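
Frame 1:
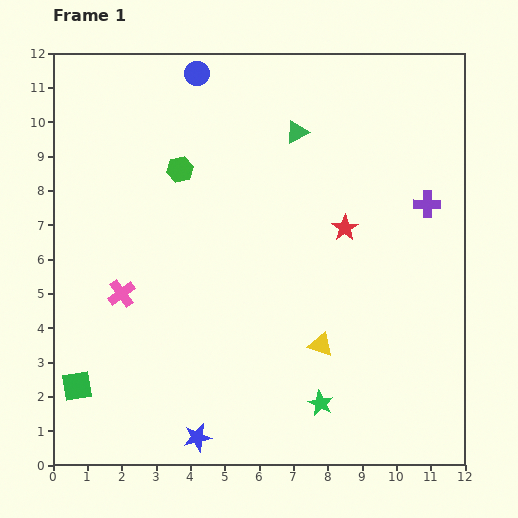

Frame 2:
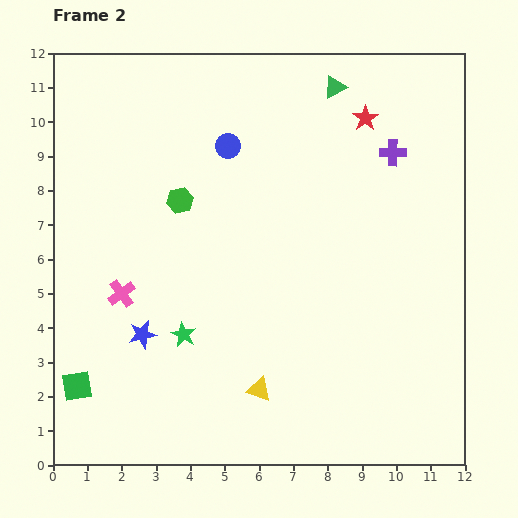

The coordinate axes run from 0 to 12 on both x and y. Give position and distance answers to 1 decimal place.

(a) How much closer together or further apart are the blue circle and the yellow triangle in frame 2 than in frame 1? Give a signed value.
-1.5

Distance in frame 1: 8.7. Distance in frame 2: 7.2.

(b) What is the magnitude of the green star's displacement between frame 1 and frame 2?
4.5

The green star moved from (7.8, 1.8) to (3.8, 3.8), a distance of √(4.0² + 2.0²) ≈ 4.5.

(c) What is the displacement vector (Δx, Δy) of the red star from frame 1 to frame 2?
(0.6, 3.2)

The red star was at (8.5, 6.9) in frame 1 and (9.1, 10.1) in frame 2.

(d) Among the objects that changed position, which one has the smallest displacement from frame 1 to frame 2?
the green hexagon

(moved 0.9)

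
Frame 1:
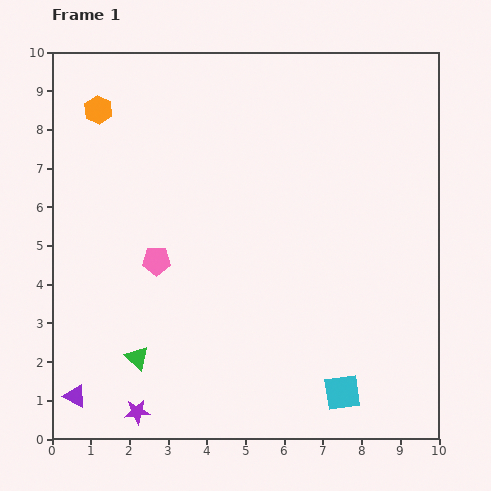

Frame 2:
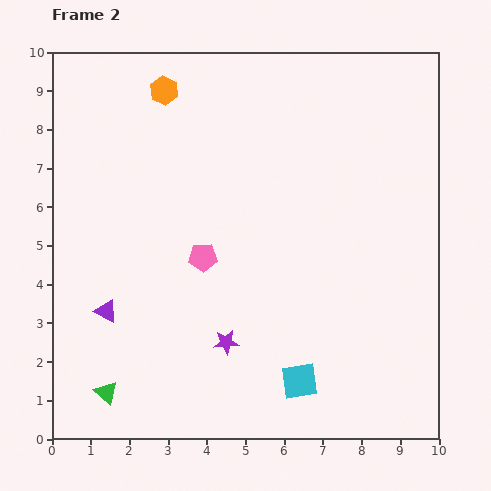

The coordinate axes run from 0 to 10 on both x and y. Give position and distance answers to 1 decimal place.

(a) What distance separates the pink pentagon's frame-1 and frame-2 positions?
1.2

The pink pentagon moved from (2.7, 4.6) to (3.9, 4.7), a distance of √(1.2² + 0.1²) ≈ 1.2.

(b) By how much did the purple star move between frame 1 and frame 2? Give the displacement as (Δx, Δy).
(2.3, 1.8)

The purple star was at (2.2, 0.7) in frame 1 and (4.5, 2.5) in frame 2.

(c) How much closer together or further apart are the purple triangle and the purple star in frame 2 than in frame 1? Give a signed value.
+1.6

Distance in frame 1: 1.6. Distance in frame 2: 3.2.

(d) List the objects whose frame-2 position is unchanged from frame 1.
none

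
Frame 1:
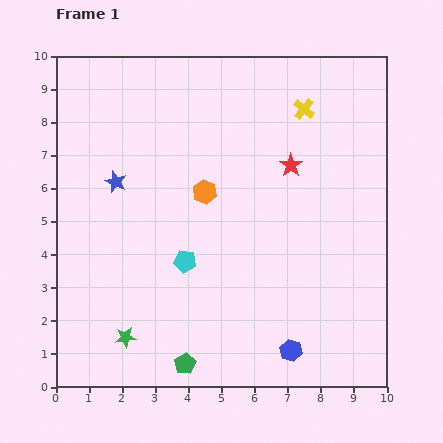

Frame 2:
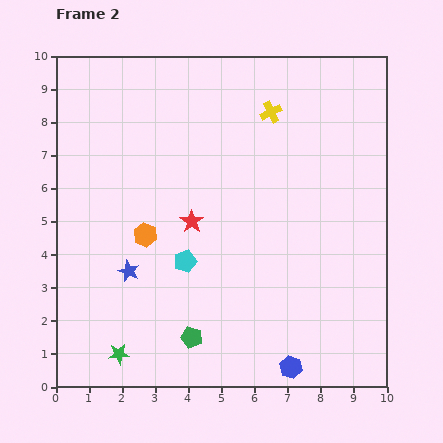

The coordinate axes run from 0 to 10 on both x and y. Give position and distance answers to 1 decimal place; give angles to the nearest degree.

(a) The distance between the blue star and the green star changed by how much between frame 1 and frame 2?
-2.2

Distance in frame 1: 4.7. Distance in frame 2: 2.5.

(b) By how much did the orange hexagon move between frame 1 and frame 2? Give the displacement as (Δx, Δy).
(-1.8, -1.3)

The orange hexagon was at (4.5, 5.9) in frame 1 and (2.7, 4.6) in frame 2.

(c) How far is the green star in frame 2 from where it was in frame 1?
0.5

The green star moved from (2.1, 1.5) to (1.9, 1.0), a distance of √(0.2² + 0.5²) ≈ 0.5.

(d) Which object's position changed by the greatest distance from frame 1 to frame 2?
the red star

(moved 3.4; next 2.7)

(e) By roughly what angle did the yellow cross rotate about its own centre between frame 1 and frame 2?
24° clockwise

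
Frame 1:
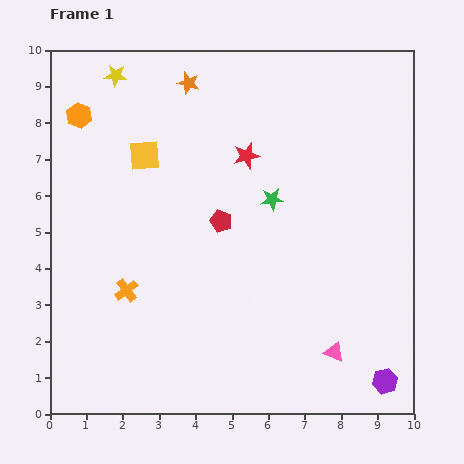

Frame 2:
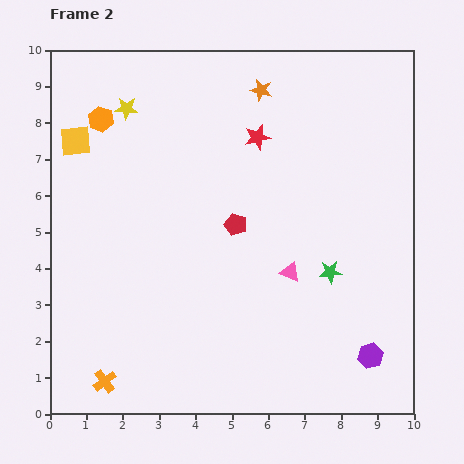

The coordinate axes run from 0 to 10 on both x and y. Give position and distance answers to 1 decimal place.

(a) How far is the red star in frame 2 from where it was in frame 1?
0.6

The red star moved from (5.4, 7.1) to (5.7, 7.6), a distance of √(0.3² + 0.5²) ≈ 0.6.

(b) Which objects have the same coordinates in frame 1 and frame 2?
none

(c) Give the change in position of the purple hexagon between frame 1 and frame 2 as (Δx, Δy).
(-0.4, 0.7)

The purple hexagon was at (9.2, 0.9) in frame 1 and (8.8, 1.6) in frame 2.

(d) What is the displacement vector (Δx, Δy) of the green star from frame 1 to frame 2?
(1.6, -2.0)

The green star was at (6.1, 5.9) in frame 1 and (7.7, 3.9) in frame 2.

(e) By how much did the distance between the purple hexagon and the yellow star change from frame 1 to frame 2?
-1.7

Distance in frame 1: 11.2. Distance in frame 2: 9.5.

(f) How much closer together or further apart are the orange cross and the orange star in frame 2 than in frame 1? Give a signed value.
+3.2

Distance in frame 1: 5.9. Distance in frame 2: 9.1.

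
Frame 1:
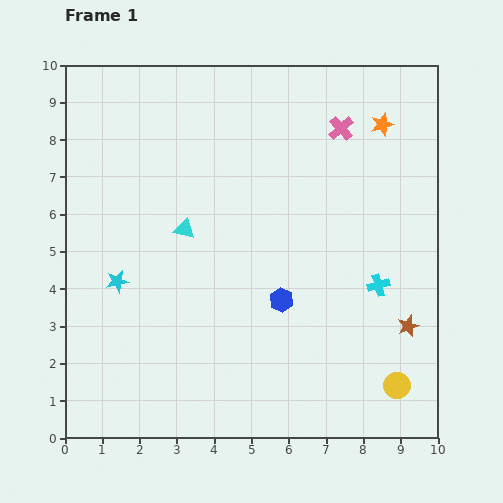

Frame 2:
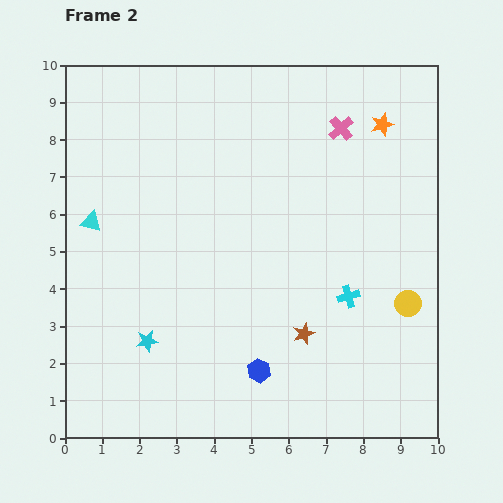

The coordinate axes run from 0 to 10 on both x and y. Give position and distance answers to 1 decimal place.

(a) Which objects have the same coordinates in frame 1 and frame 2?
the pink cross, the orange star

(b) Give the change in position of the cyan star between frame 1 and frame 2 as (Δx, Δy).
(0.8, -1.6)

The cyan star was at (1.4, 4.2) in frame 1 and (2.2, 2.6) in frame 2.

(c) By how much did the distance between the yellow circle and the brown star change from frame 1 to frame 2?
+1.3

Distance in frame 1: 1.6. Distance in frame 2: 2.9.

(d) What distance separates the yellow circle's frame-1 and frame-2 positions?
2.2

The yellow circle moved from (8.9, 1.4) to (9.2, 3.6), a distance of √(0.3² + 2.2²) ≈ 2.2.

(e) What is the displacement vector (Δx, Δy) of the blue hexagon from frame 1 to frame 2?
(-0.6, -1.9)

The blue hexagon was at (5.8, 3.7) in frame 1 and (5.2, 1.8) in frame 2.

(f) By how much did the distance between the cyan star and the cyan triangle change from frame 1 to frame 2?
+1.2

Distance in frame 1: 2.3. Distance in frame 2: 3.5.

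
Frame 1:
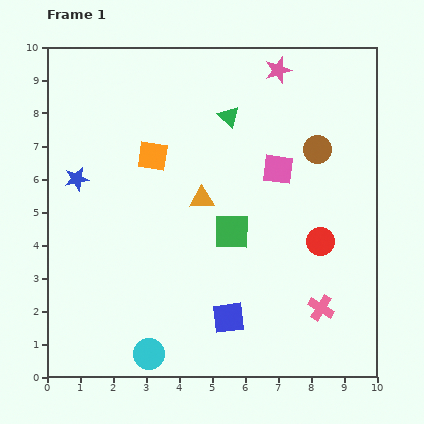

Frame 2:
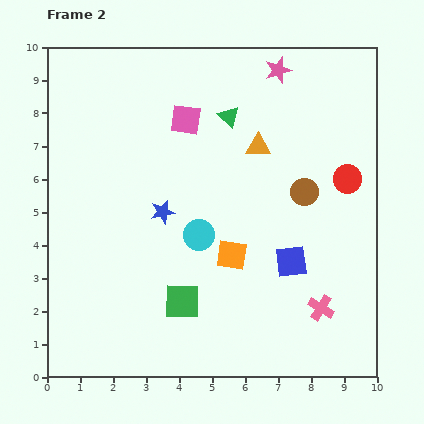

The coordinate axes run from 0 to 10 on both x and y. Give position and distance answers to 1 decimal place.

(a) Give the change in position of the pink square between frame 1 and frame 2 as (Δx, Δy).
(-2.8, 1.5)

The pink square was at (7.0, 6.3) in frame 1 and (4.2, 7.8) in frame 2.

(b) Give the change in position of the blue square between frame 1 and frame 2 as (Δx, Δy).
(1.9, 1.7)

The blue square was at (5.5, 1.8) in frame 1 and (7.4, 3.5) in frame 2.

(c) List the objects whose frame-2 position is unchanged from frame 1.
the green triangle, the pink cross, the pink star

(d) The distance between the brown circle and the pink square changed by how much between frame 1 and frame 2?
+2.9

Distance in frame 1: 1.3. Distance in frame 2: 4.2.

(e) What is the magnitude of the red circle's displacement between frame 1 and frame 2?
2.1

The red circle moved from (8.3, 4.1) to (9.1, 6.0), a distance of √(0.8² + 1.9²) ≈ 2.1.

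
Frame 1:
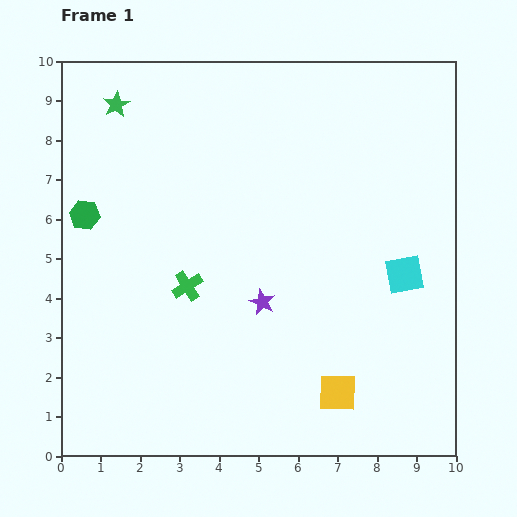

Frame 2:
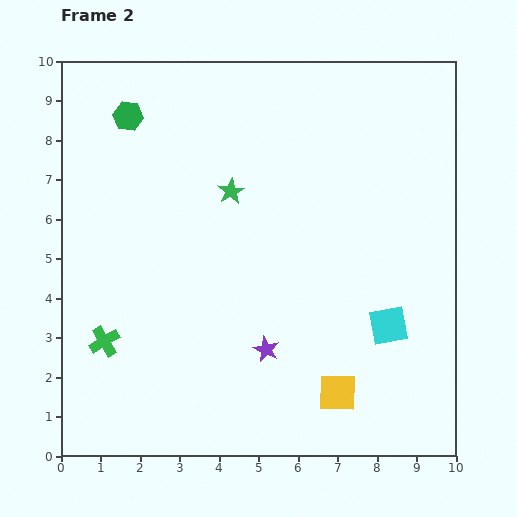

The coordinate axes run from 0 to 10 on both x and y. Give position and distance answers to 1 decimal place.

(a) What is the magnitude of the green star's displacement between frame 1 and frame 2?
3.6

The green star moved from (1.4, 8.9) to (4.3, 6.7), a distance of √(2.9² + 2.2²) ≈ 3.6.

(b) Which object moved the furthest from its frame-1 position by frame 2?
the green star

(moved 3.6; next 2.7)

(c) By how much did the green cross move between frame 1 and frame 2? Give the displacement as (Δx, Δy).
(-2.1, -1.4)

The green cross was at (3.2, 4.3) in frame 1 and (1.1, 2.9) in frame 2.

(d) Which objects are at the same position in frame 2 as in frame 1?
the yellow square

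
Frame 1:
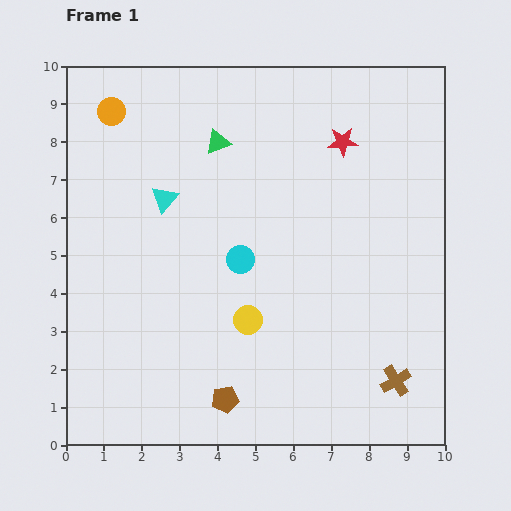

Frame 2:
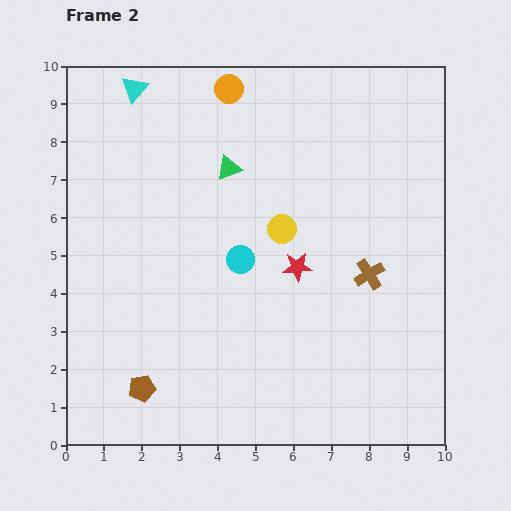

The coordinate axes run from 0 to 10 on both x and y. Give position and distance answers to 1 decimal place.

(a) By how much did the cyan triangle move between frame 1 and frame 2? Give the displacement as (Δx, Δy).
(-0.8, 2.9)

The cyan triangle was at (2.6, 6.5) in frame 1 and (1.8, 9.4) in frame 2.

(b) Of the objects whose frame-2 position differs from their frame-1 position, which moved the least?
the green triangle

(moved 0.8)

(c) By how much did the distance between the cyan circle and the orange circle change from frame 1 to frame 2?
-0.7

Distance in frame 1: 5.2. Distance in frame 2: 4.5.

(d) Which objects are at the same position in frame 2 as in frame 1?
the cyan circle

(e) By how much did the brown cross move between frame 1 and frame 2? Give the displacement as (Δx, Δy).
(-0.7, 2.8)

The brown cross was at (8.7, 1.7) in frame 1 and (8.0, 4.5) in frame 2.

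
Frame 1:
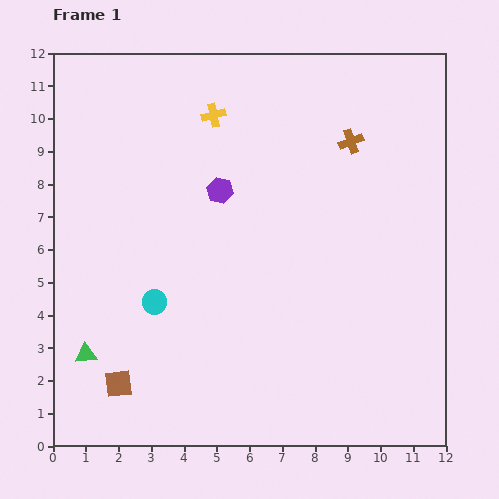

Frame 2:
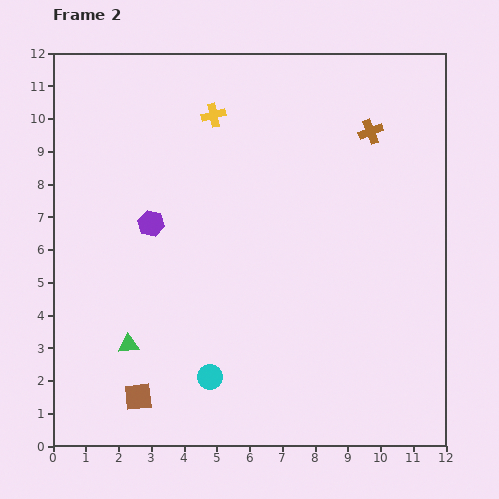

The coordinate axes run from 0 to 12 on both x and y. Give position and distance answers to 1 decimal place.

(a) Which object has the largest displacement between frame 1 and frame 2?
the cyan circle

(moved 2.9; next 2.3)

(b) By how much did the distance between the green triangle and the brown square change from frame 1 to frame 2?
+0.3

Distance in frame 1: 1.3. Distance in frame 2: 1.6.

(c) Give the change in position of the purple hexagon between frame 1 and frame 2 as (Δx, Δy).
(-2.1, -1.0)

The purple hexagon was at (5.1, 7.8) in frame 1 and (3.0, 6.8) in frame 2.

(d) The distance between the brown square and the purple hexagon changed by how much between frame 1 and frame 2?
-1.4

Distance in frame 1: 6.7. Distance in frame 2: 5.3.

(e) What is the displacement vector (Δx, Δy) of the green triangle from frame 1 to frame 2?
(1.3, 0.3)

The green triangle was at (1.0, 2.8) in frame 1 and (2.3, 3.1) in frame 2.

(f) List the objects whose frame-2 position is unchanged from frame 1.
the yellow cross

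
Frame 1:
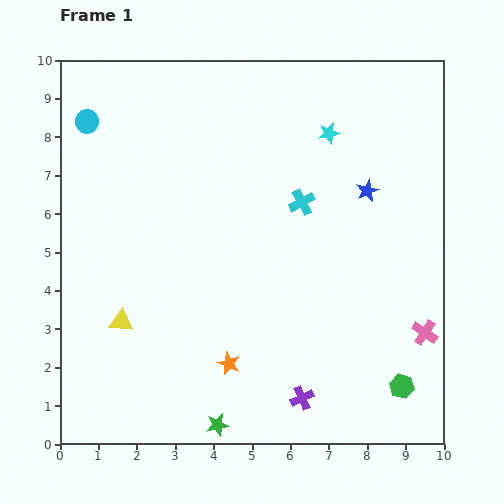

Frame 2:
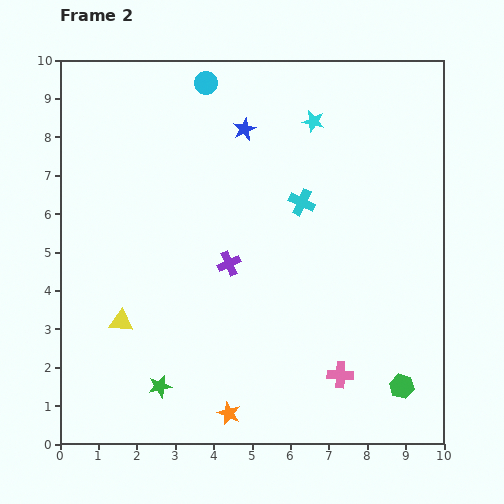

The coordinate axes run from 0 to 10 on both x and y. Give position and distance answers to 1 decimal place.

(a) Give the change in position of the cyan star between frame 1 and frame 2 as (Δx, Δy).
(-0.4, 0.3)

The cyan star was at (7.0, 8.1) in frame 1 and (6.6, 8.4) in frame 2.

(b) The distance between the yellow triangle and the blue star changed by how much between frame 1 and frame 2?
-1.3

Distance in frame 1: 7.2. Distance in frame 2: 5.9.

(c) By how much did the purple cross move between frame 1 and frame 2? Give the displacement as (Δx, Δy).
(-1.9, 3.5)

The purple cross was at (6.3, 1.2) in frame 1 and (4.4, 4.7) in frame 2.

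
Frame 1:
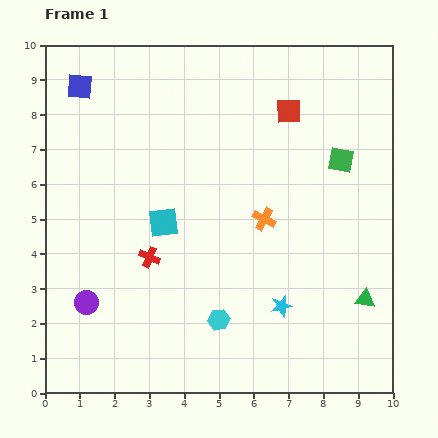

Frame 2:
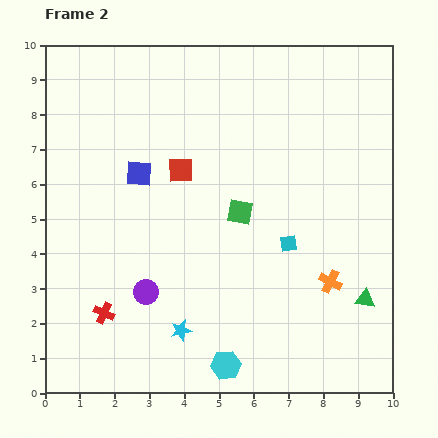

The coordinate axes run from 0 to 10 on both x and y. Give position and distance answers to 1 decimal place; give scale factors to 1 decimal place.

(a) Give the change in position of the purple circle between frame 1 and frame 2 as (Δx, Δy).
(1.7, 0.3)

The purple circle was at (1.2, 2.6) in frame 1 and (2.9, 2.9) in frame 2.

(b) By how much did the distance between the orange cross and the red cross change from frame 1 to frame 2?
+3.1

Distance in frame 1: 3.5. Distance in frame 2: 6.6.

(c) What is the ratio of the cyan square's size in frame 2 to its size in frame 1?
0.6×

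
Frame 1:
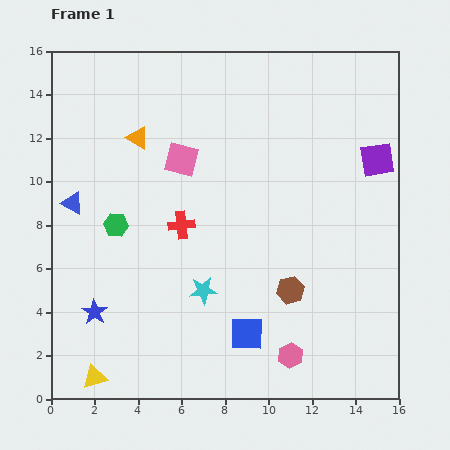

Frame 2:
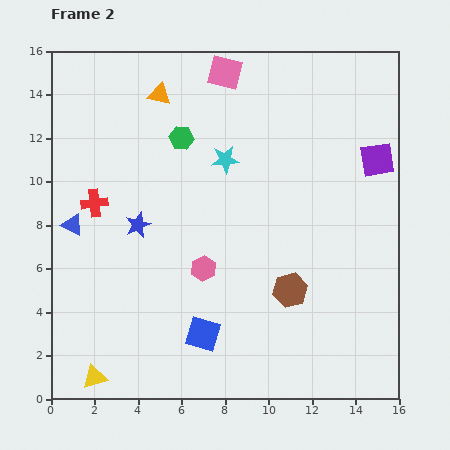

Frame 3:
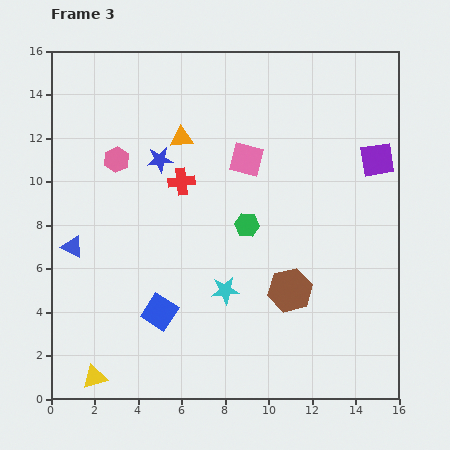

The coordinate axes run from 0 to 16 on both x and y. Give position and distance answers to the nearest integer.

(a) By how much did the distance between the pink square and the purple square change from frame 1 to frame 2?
-1

Distance in frame 1: 9. Distance in frame 2: 8.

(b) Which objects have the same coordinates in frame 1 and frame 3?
the purple square, the brown hexagon, the yellow triangle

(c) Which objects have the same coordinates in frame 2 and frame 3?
the purple square, the brown hexagon, the yellow triangle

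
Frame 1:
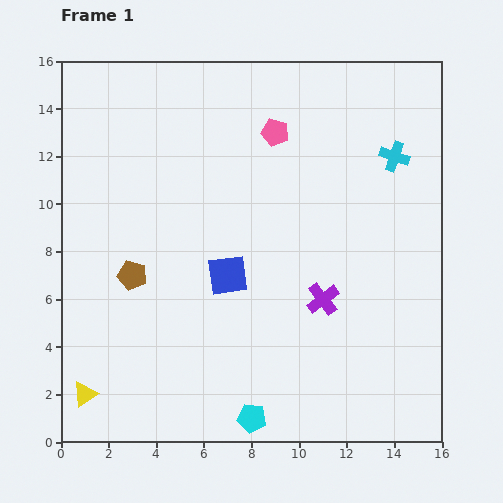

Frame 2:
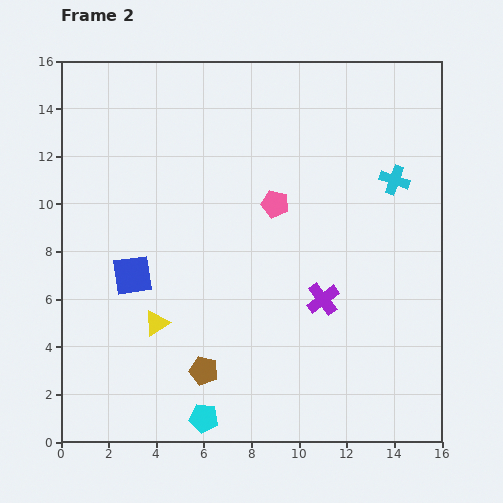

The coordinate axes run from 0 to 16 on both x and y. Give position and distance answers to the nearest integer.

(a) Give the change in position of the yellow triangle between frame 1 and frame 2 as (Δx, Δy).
(3, 3)

The yellow triangle was at (1, 2) in frame 1 and (4, 5) in frame 2.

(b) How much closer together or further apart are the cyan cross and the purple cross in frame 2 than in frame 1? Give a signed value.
-1

Distance in frame 1: 7. Distance in frame 2: 6.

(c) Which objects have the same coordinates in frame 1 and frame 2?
the purple cross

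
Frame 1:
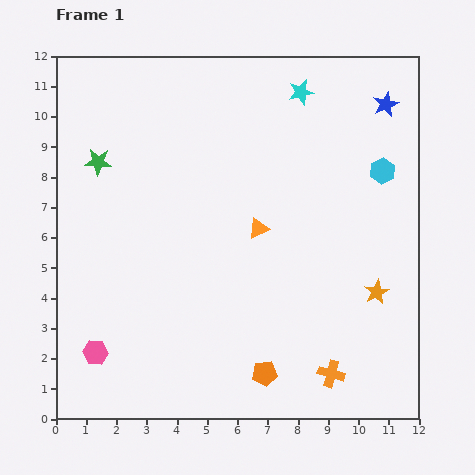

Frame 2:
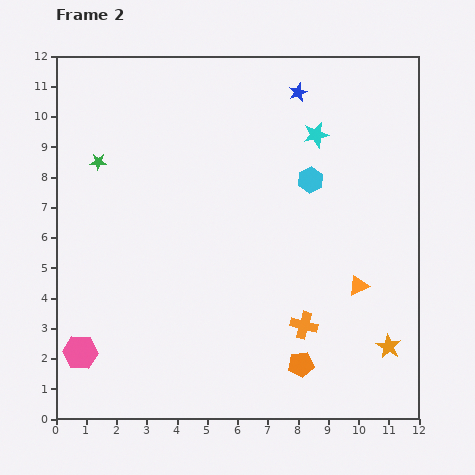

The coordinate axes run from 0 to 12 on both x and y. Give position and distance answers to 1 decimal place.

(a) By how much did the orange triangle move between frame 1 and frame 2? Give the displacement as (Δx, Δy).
(3.3, -1.9)

The orange triangle was at (6.7, 6.3) in frame 1 and (10.0, 4.4) in frame 2.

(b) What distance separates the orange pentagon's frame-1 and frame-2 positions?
1.2

The orange pentagon moved from (6.9, 1.5) to (8.1, 1.8), a distance of √(1.2² + 0.3²) ≈ 1.2.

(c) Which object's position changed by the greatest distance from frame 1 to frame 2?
the orange triangle

(moved 3.8; next 2.9)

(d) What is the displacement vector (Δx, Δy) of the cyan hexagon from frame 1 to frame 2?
(-2.4, -0.3)

The cyan hexagon was at (10.8, 8.2) in frame 1 and (8.4, 7.9) in frame 2.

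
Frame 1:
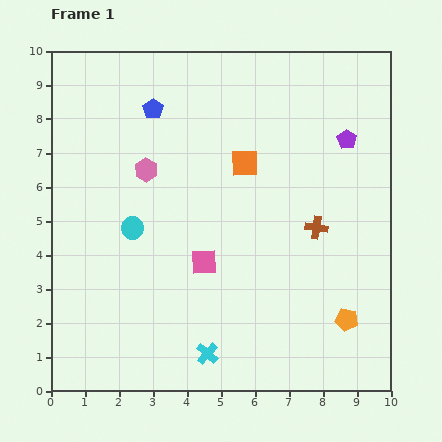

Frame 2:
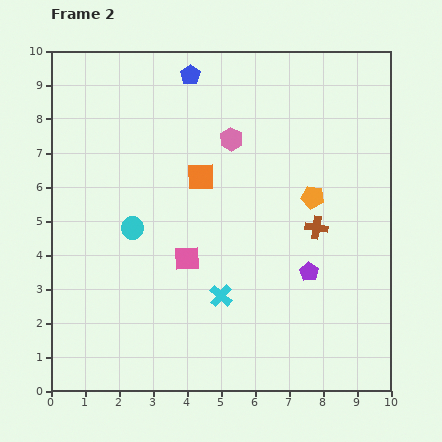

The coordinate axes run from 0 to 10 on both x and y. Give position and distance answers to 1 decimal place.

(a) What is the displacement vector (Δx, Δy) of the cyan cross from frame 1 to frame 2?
(0.4, 1.7)

The cyan cross was at (4.6, 1.1) in frame 1 and (5.0, 2.8) in frame 2.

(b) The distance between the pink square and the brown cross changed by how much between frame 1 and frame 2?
+0.5

Distance in frame 1: 3.4. Distance in frame 2: 3.9.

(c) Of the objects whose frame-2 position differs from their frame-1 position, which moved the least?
the pink square

(moved 0.5)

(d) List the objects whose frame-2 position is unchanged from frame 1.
the cyan circle, the brown cross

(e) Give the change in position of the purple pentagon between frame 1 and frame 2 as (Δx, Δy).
(-1.1, -3.9)

The purple pentagon was at (8.7, 7.4) in frame 1 and (7.6, 3.5) in frame 2.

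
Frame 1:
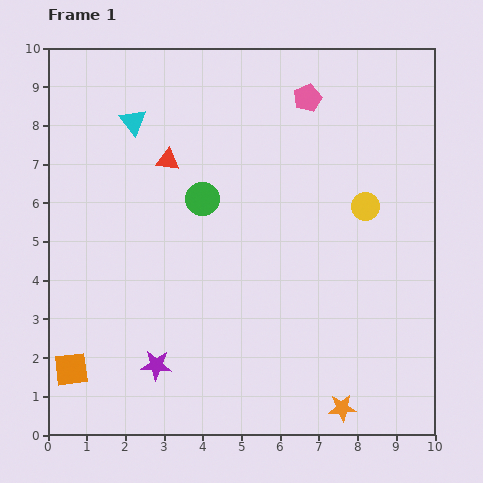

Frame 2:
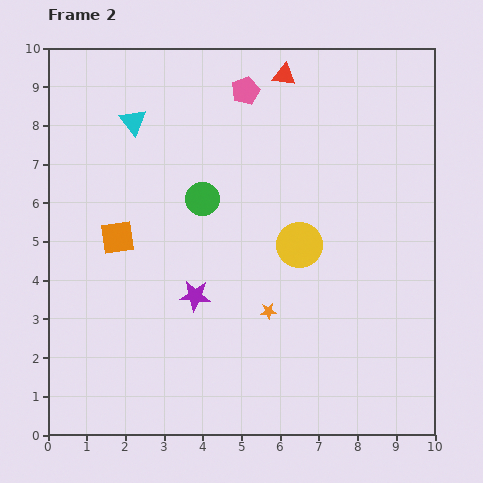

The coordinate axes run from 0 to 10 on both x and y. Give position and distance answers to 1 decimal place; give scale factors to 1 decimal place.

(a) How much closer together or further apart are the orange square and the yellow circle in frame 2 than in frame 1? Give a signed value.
-4.0

Distance in frame 1: 8.7. Distance in frame 2: 4.7.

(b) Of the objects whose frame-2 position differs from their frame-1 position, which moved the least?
the pink pentagon

(moved 1.6)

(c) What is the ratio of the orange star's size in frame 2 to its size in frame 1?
0.6×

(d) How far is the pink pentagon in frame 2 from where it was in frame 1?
1.6

The pink pentagon moved from (6.7, 8.7) to (5.1, 8.9), a distance of √(1.6² + 0.2²) ≈ 1.6.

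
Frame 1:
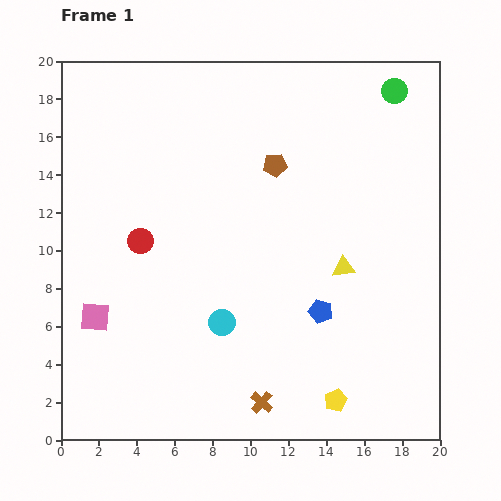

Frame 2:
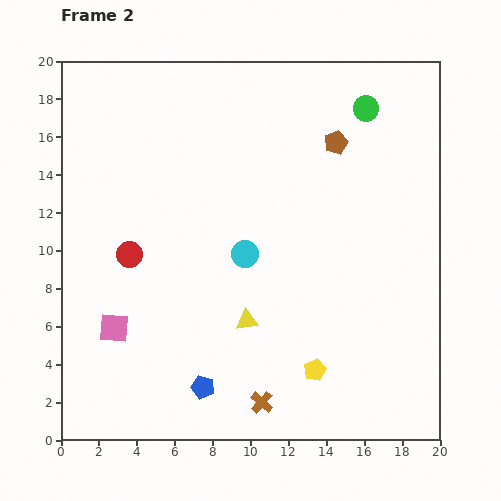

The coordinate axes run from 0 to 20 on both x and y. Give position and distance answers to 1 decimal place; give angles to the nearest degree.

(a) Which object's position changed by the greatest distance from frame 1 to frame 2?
the blue pentagon

(moved 7.4; next 5.8)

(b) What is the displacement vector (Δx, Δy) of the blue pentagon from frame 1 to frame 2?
(-6.2, -4.0)

The blue pentagon was at (13.7, 6.8) in frame 1 and (7.5, 2.8) in frame 2.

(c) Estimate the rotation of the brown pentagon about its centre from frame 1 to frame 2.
15° counter-clockwise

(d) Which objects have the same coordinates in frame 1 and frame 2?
the brown cross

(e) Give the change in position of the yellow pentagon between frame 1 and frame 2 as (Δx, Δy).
(-1.1, 1.6)

The yellow pentagon was at (14.5, 2.1) in frame 1 and (13.4, 3.7) in frame 2.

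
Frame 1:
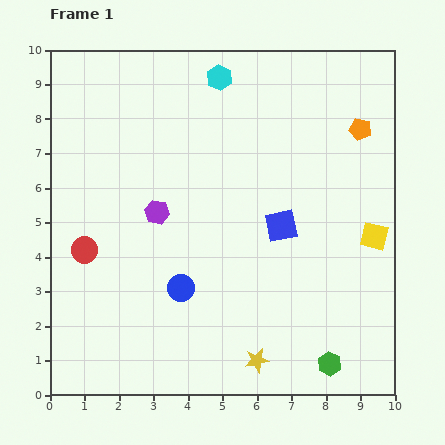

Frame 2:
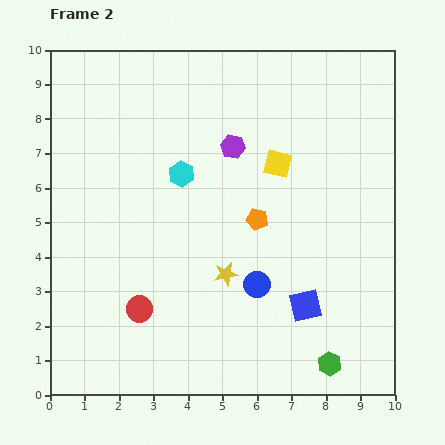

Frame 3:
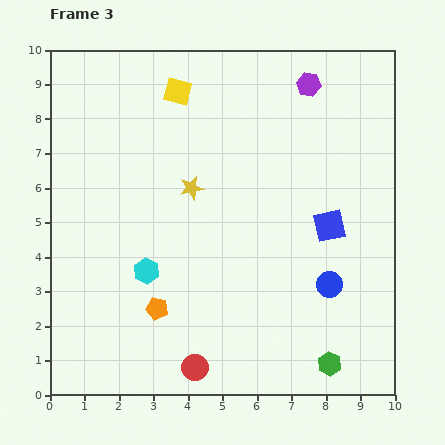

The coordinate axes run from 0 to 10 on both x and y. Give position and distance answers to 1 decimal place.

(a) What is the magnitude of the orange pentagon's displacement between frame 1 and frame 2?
4.0

The orange pentagon moved from (9.0, 7.7) to (6.0, 5.1), a distance of √(3.0² + 2.6²) ≈ 4.0.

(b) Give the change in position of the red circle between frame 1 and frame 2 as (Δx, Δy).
(1.6, -1.7)

The red circle was at (1.0, 4.2) in frame 1 and (2.6, 2.5) in frame 2.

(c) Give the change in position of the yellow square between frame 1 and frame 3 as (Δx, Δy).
(-5.7, 4.2)

The yellow square was at (9.4, 4.6) in frame 1 and (3.7, 8.8) in frame 3.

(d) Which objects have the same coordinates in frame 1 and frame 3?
the green hexagon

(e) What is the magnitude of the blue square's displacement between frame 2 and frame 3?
2.4

The blue square moved from (7.4, 2.6) to (8.1, 4.9), a distance of √(0.7² + 2.3²) ≈ 2.4.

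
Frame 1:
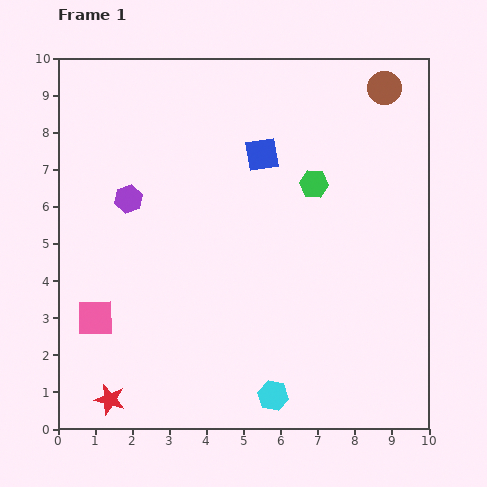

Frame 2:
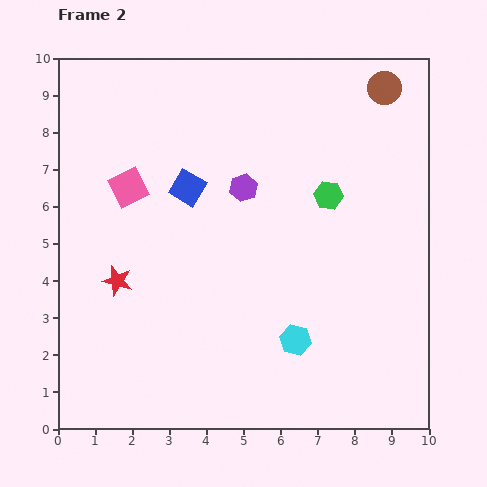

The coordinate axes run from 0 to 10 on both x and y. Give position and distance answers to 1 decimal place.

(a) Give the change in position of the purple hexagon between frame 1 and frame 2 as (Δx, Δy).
(3.1, 0.3)

The purple hexagon was at (1.9, 6.2) in frame 1 and (5.0, 6.5) in frame 2.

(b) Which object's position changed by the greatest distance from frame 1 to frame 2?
the pink square

(moved 3.6; next 3.2)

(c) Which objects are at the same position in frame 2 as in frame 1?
the brown circle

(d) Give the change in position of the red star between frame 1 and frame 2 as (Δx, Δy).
(0.2, 3.2)

The red star was at (1.4, 0.8) in frame 1 and (1.6, 4.0) in frame 2.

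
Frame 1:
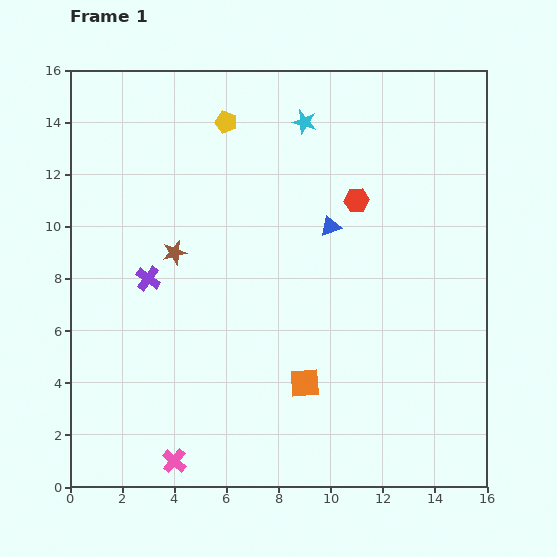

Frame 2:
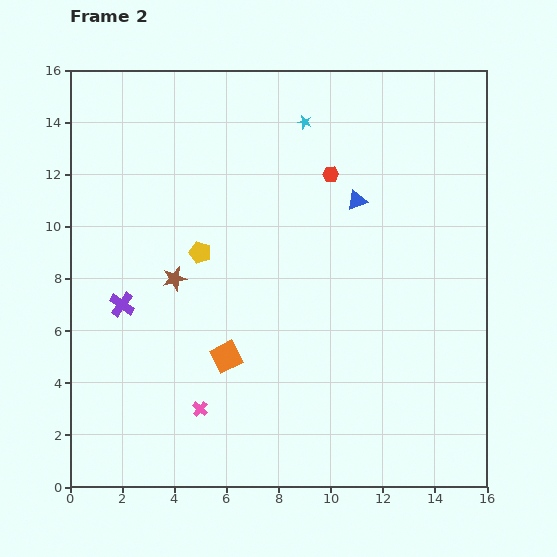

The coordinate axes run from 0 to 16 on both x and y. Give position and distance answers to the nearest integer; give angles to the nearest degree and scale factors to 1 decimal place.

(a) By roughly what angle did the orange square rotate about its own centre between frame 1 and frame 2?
23° counter-clockwise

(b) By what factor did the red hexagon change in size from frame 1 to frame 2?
0.6×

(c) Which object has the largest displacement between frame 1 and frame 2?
the yellow pentagon

(moved 5; next 3)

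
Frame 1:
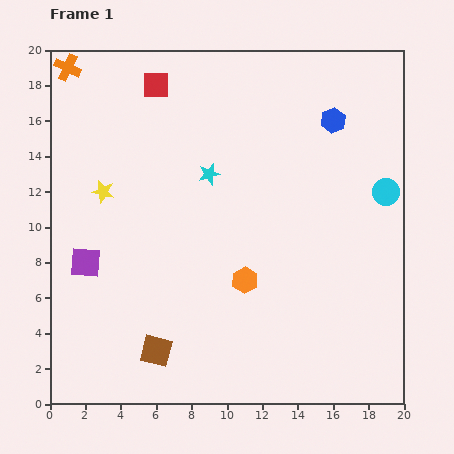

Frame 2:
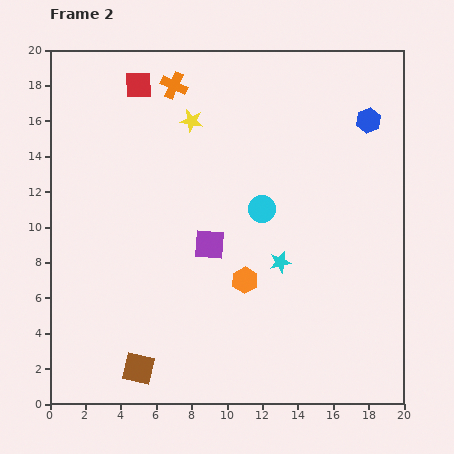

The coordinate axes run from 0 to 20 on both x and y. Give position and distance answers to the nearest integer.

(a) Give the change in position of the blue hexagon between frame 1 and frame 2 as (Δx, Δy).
(2, 0)

The blue hexagon was at (16, 16) in frame 1 and (18, 16) in frame 2.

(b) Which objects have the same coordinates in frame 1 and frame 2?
the orange hexagon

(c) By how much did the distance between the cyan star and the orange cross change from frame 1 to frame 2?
+2

Distance in frame 1: 10. Distance in frame 2: 12.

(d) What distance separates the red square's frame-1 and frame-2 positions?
1

The red square moved from (6, 18) to (5, 18), a distance of √(1² + 0²) ≈ 1.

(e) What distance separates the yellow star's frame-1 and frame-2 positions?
6

The yellow star moved from (3, 12) to (8, 16), a distance of √(5² + 4²) ≈ 6.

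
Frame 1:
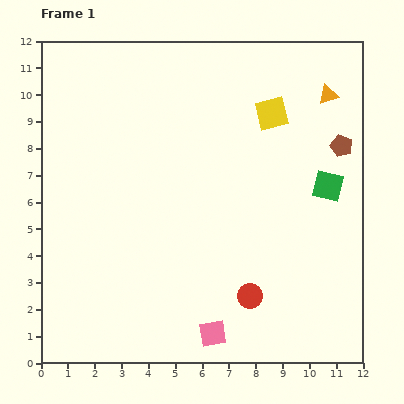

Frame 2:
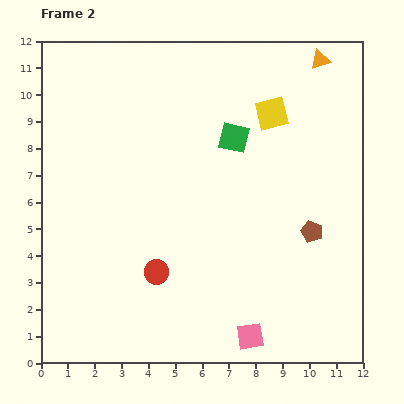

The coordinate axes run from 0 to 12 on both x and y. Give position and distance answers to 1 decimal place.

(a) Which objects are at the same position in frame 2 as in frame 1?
the yellow square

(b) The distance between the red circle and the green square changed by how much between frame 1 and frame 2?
+0.8

Distance in frame 1: 5.0. Distance in frame 2: 5.8.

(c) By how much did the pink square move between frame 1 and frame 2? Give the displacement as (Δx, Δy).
(1.4, -0.1)

The pink square was at (6.4, 1.1) in frame 1 and (7.8, 1.0) in frame 2.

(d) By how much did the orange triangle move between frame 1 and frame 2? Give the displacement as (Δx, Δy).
(-0.3, 1.3)

The orange triangle was at (10.7, 10.0) in frame 1 and (10.4, 11.3) in frame 2.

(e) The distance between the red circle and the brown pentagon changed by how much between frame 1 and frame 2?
-0.6

Distance in frame 1: 6.6. Distance in frame 2: 6.0.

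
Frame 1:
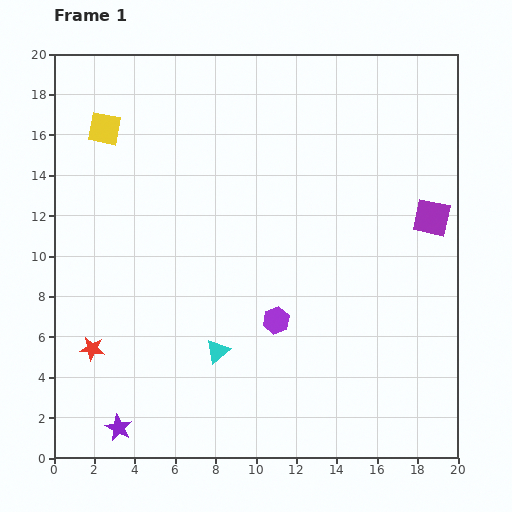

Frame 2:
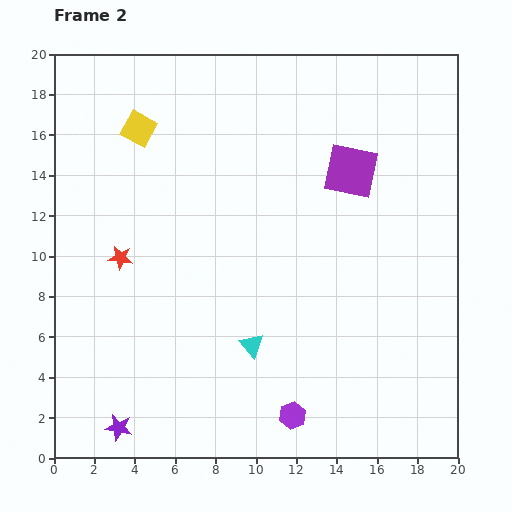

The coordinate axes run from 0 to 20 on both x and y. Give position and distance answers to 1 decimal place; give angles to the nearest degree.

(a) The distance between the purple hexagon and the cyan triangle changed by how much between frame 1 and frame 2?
+0.7

Distance in frame 1: 3.3. Distance in frame 2: 4.0.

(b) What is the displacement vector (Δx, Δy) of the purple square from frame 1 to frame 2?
(-4.0, 2.3)

The purple square was at (18.7, 11.9) in frame 1 and (14.7, 14.2) in frame 2.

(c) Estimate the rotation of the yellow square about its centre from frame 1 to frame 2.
17° clockwise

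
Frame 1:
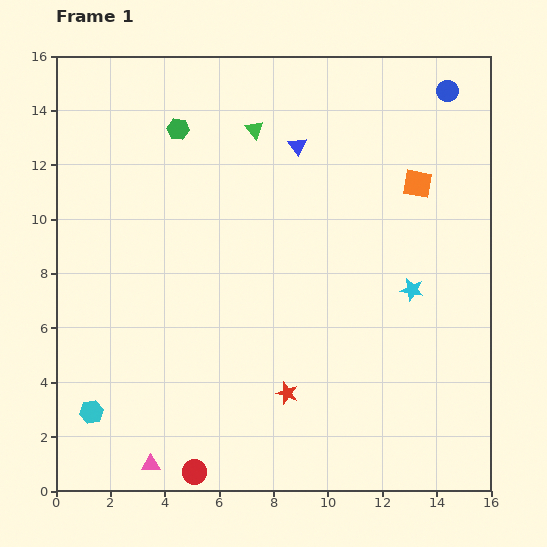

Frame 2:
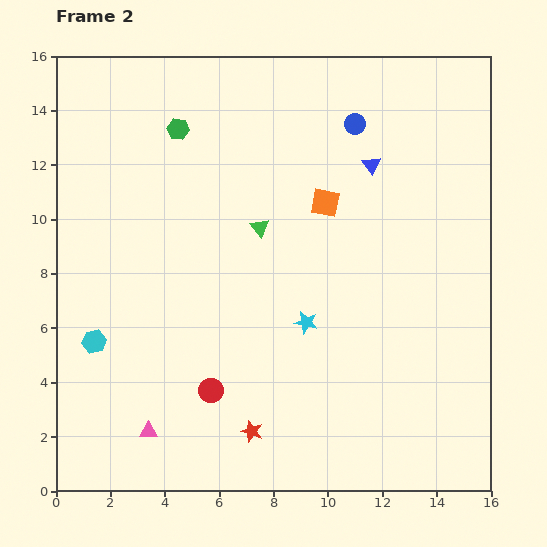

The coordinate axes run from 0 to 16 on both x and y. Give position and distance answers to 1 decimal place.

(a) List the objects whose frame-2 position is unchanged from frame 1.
the green hexagon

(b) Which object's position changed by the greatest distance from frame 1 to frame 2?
the cyan star

(moved 4.1; next 3.6)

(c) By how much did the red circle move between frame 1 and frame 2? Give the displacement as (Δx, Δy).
(0.6, 3.0)

The red circle was at (5.1, 0.7) in frame 1 and (5.7, 3.7) in frame 2.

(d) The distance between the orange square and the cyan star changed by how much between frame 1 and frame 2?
+0.6

Distance in frame 1: 3.9. Distance in frame 2: 4.5.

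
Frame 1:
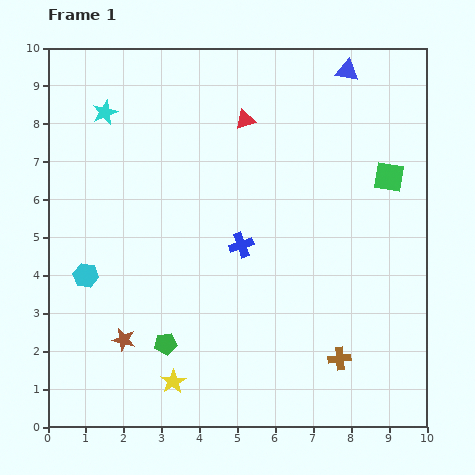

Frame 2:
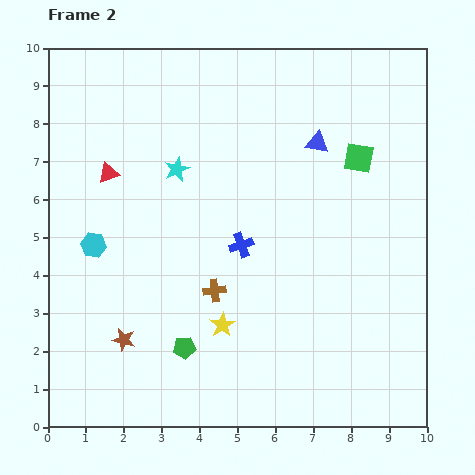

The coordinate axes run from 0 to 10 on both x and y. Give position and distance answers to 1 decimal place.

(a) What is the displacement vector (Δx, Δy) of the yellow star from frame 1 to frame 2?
(1.3, 1.5)

The yellow star was at (3.3, 1.2) in frame 1 and (4.6, 2.7) in frame 2.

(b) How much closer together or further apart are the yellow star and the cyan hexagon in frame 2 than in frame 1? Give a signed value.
+0.4

Distance in frame 1: 3.6. Distance in frame 2: 4.0.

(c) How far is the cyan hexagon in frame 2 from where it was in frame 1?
0.8

The cyan hexagon moved from (1.0, 4.0) to (1.2, 4.8), a distance of √(0.2² + 0.8²) ≈ 0.8.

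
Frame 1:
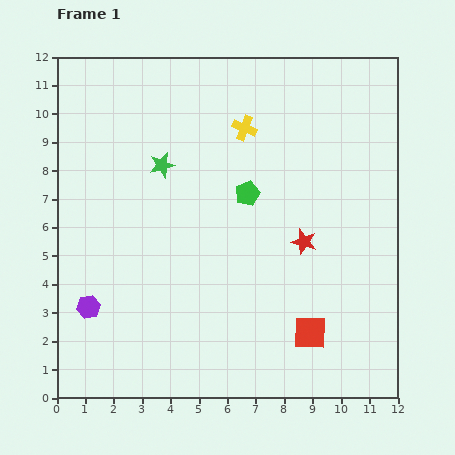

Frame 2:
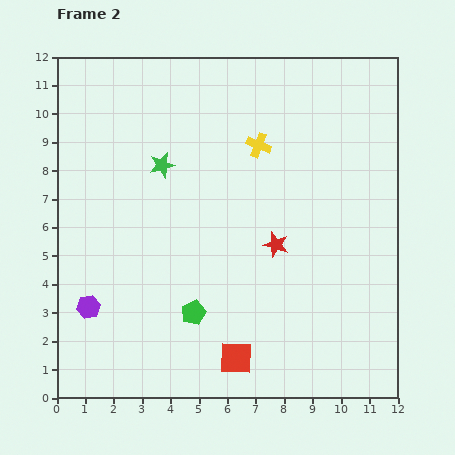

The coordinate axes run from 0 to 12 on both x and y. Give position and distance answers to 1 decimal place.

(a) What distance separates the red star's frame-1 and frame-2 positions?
1.0

The red star moved from (8.7, 5.5) to (7.7, 5.4), a distance of √(1.0² + 0.1²) ≈ 1.0.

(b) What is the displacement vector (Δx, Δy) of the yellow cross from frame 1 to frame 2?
(0.5, -0.6)

The yellow cross was at (6.6, 9.5) in frame 1 and (7.1, 8.9) in frame 2.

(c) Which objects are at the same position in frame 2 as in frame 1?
the green star, the purple hexagon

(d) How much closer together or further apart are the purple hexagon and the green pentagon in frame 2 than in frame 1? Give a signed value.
-3.2

Distance in frame 1: 6.9. Distance in frame 2: 3.7.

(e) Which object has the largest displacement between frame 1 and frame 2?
the green pentagon

(moved 4.6; next 2.8)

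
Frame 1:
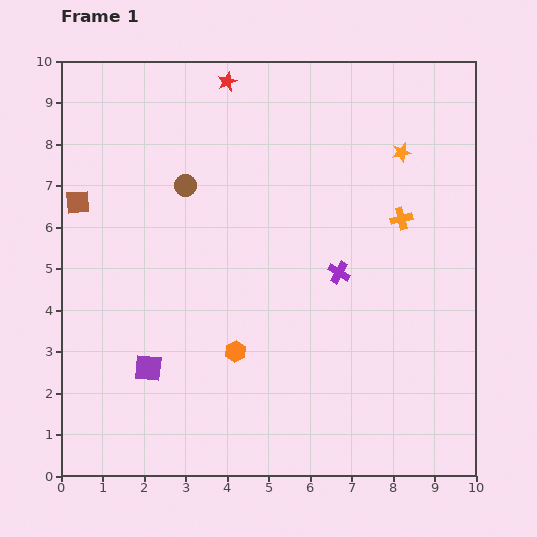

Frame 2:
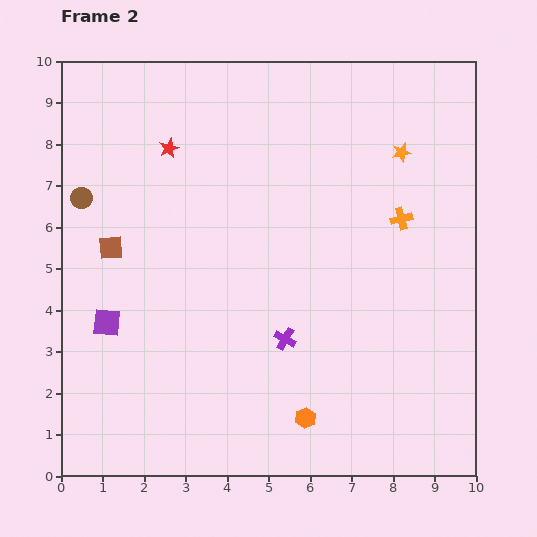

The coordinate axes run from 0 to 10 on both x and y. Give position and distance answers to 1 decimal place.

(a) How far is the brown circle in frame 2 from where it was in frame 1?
2.5

The brown circle moved from (3.0, 7.0) to (0.5, 6.7), a distance of √(2.5² + 0.3²) ≈ 2.5.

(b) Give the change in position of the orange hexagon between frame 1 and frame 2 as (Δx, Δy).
(1.7, -1.6)

The orange hexagon was at (4.2, 3.0) in frame 1 and (5.9, 1.4) in frame 2.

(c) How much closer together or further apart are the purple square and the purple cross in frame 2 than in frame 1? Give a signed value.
-0.8

Distance in frame 1: 5.1. Distance in frame 2: 4.3.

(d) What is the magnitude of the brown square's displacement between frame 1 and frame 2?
1.4

The brown square moved from (0.4, 6.6) to (1.2, 5.5), a distance of √(0.8² + 1.1²) ≈ 1.4.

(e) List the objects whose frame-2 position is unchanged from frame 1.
the orange cross, the orange star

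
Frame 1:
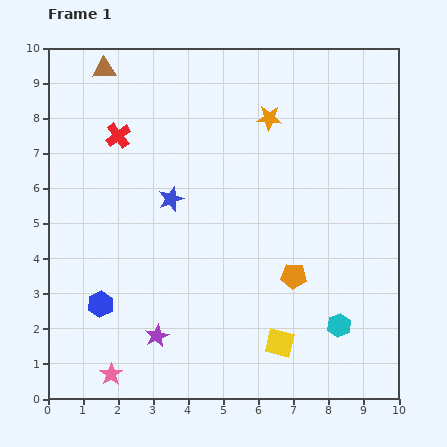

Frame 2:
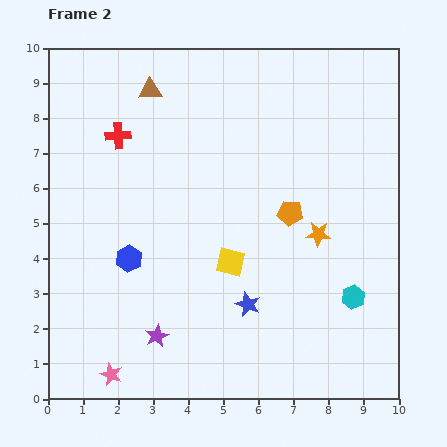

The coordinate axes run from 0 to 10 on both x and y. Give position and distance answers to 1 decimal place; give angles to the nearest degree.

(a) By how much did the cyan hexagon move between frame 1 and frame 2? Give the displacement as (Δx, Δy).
(0.4, 0.8)

The cyan hexagon was at (8.3, 2.1) in frame 1 and (8.7, 2.9) in frame 2.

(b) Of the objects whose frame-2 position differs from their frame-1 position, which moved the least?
the cyan hexagon

(moved 0.9)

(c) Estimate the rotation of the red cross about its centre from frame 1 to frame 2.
33° clockwise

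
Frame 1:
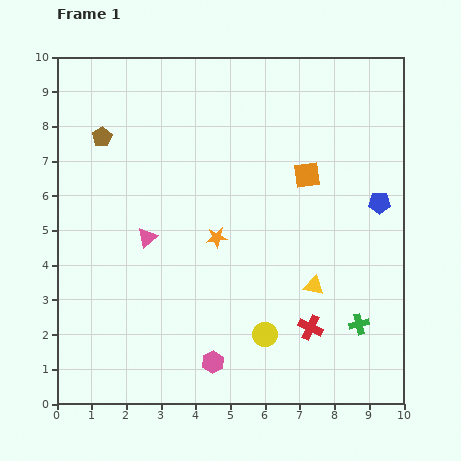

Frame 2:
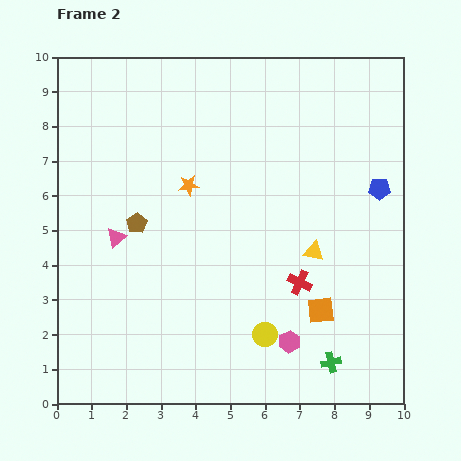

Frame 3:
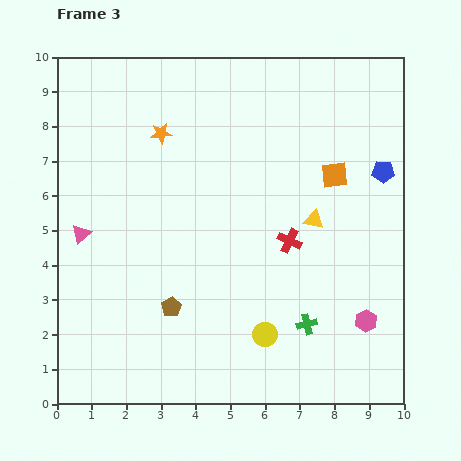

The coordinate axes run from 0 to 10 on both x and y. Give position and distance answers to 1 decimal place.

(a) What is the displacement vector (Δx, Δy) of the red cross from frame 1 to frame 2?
(-0.3, 1.3)

The red cross was at (7.3, 2.2) in frame 1 and (7.0, 3.5) in frame 2.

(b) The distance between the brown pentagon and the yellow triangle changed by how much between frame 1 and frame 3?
-2.7

Distance in frame 1: 7.5. Distance in frame 3: 4.8.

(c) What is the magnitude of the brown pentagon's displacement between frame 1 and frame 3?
5.3

The brown pentagon moved from (1.3, 7.7) to (3.3, 2.8), a distance of √(2.0² + 4.9²) ≈ 5.3.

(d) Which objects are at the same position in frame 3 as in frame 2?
the yellow circle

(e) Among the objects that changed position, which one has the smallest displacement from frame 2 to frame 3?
the blue pentagon

(moved 0.5)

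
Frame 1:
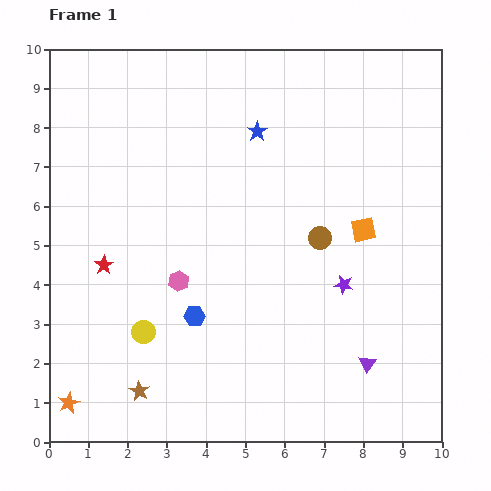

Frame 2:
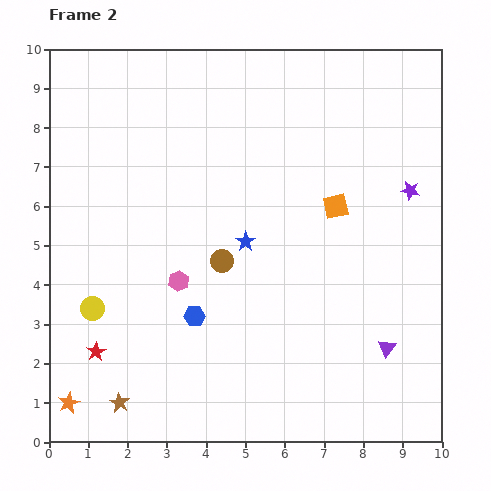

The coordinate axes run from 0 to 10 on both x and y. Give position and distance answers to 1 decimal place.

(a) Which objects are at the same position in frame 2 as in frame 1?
the pink hexagon, the blue hexagon, the orange star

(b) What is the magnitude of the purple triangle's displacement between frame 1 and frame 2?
0.6

The purple triangle moved from (8.1, 2.0) to (8.6, 2.4), a distance of √(0.5² + 0.4²) ≈ 0.6.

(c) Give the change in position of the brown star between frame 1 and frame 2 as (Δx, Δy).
(-0.5, -0.3)

The brown star was at (2.3, 1.3) in frame 1 and (1.8, 1.0) in frame 2.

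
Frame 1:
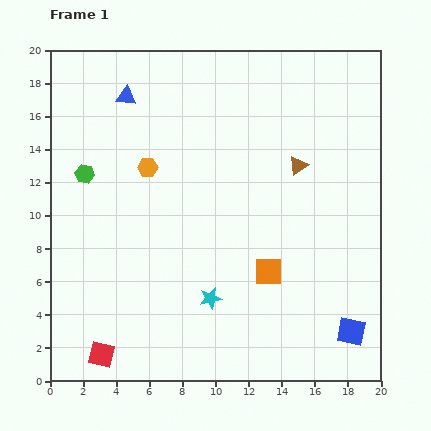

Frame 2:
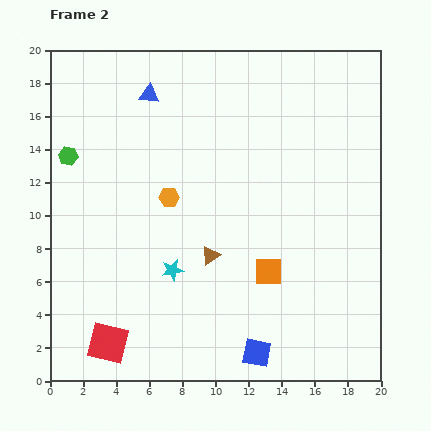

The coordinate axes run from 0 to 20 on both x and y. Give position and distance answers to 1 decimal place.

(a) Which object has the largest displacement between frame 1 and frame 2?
the brown triangle

(moved 7.6; next 5.8)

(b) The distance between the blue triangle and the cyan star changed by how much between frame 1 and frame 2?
-2.5

Distance in frame 1: 13.2. Distance in frame 2: 10.7.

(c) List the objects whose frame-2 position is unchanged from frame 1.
the orange square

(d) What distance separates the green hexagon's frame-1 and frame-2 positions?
1.5

The green hexagon moved from (2.1, 12.5) to (1.1, 13.6), a distance of √(1.0² + 1.1²) ≈ 1.5.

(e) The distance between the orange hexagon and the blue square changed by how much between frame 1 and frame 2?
-5.0

Distance in frame 1: 15.8. Distance in frame 2: 10.8.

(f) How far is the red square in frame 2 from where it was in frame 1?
0.8

The red square moved from (3.1, 1.6) to (3.5, 2.3), a distance of √(0.4² + 0.7²) ≈ 0.8.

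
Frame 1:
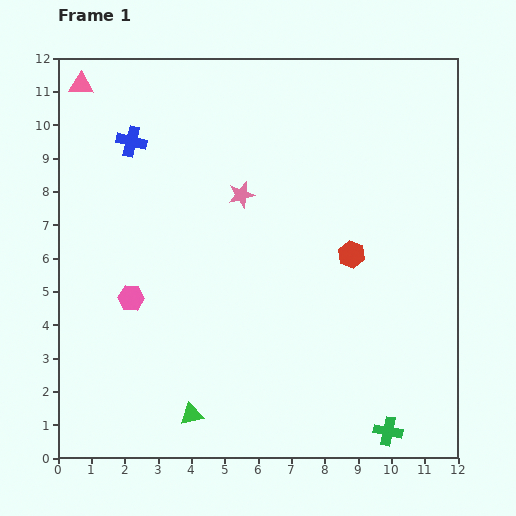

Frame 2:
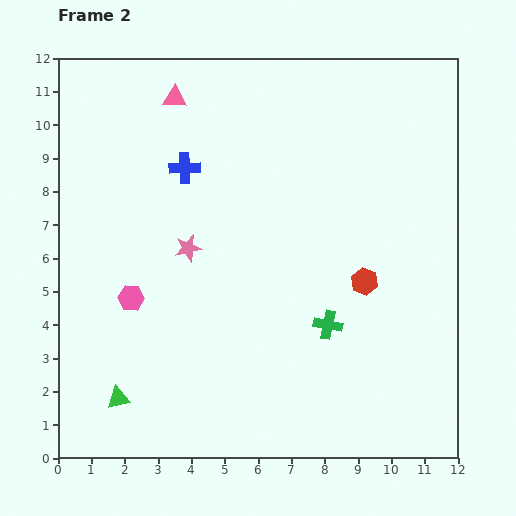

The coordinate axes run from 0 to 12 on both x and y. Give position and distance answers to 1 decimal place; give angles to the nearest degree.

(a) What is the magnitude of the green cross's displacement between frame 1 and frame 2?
3.7

The green cross moved from (9.9, 0.8) to (8.1, 4.0), a distance of √(1.8² + 3.2²) ≈ 3.7.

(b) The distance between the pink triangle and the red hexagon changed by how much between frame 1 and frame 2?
-1.7

Distance in frame 1: 9.6. Distance in frame 2: 7.9.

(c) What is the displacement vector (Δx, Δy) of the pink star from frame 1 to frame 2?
(-1.6, -1.6)

The pink star was at (5.5, 7.9) in frame 1 and (3.9, 6.3) in frame 2.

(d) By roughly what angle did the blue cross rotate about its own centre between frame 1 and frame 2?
16° counter-clockwise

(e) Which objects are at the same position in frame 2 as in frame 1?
the pink hexagon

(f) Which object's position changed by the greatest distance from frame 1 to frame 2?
the green cross

(moved 3.7; next 2.8)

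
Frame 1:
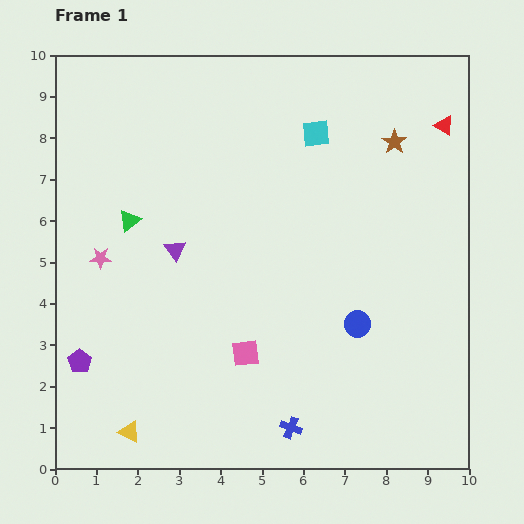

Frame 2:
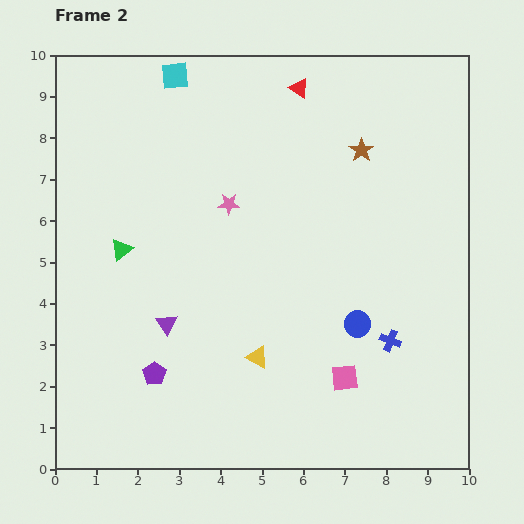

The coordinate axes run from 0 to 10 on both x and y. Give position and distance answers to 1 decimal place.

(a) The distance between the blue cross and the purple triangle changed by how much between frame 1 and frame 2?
+0.3

Distance in frame 1: 5.1. Distance in frame 2: 5.4.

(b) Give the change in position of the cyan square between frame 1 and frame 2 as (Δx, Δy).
(-3.4, 1.4)

The cyan square was at (6.3, 8.1) in frame 1 and (2.9, 9.5) in frame 2.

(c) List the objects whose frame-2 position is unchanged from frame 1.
the blue circle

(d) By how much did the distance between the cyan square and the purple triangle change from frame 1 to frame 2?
+1.6

Distance in frame 1: 4.4. Distance in frame 2: 6.0.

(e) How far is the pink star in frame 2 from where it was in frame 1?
3.4

The pink star moved from (1.1, 5.1) to (4.2, 6.4), a distance of √(3.1² + 1.3²) ≈ 3.4.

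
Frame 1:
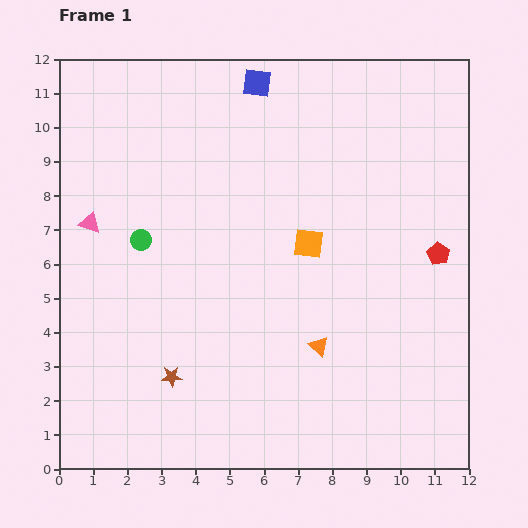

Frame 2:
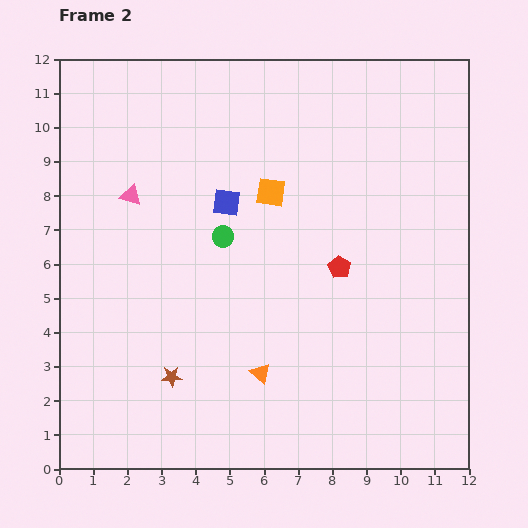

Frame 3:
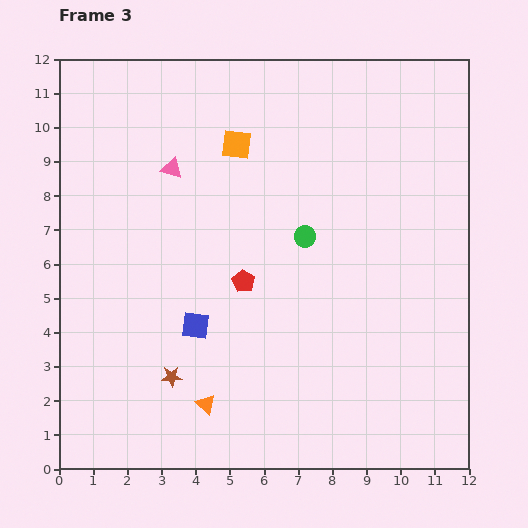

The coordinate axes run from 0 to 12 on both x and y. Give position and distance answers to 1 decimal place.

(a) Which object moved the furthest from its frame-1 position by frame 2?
the blue square

(moved 3.6; next 2.9)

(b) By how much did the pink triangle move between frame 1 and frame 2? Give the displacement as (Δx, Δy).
(1.2, 0.8)

The pink triangle was at (0.9, 7.2) in frame 1 and (2.1, 8.0) in frame 2.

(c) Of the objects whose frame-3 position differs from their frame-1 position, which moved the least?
the pink triangle

(moved 2.9)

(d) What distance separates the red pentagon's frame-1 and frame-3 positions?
5.8

The red pentagon moved from (11.1, 6.3) to (5.4, 5.5), a distance of √(5.7² + 0.8²) ≈ 5.8.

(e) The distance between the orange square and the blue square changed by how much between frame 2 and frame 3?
+4.1

Distance in frame 2: 1.3. Distance in frame 3: 5.4.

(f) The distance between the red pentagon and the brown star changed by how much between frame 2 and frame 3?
-2.4

Distance in frame 2: 5.9. Distance in frame 3: 3.5.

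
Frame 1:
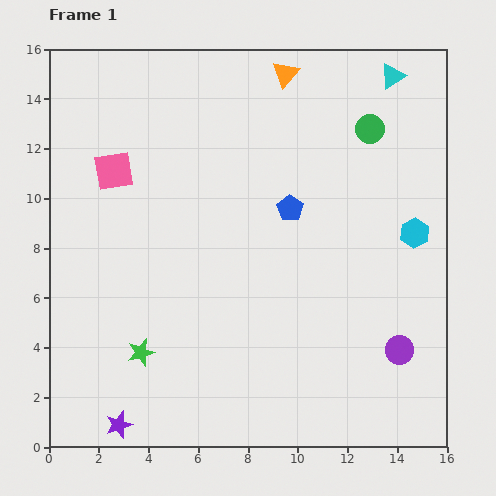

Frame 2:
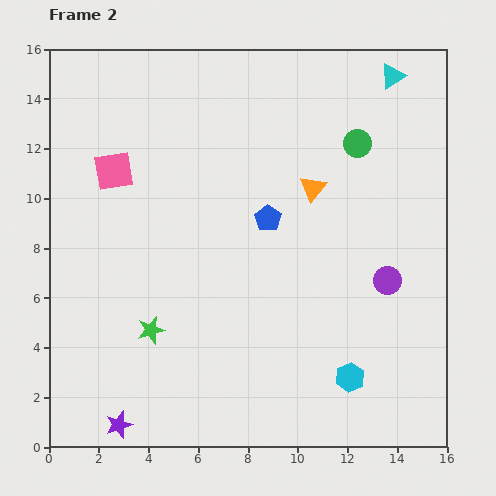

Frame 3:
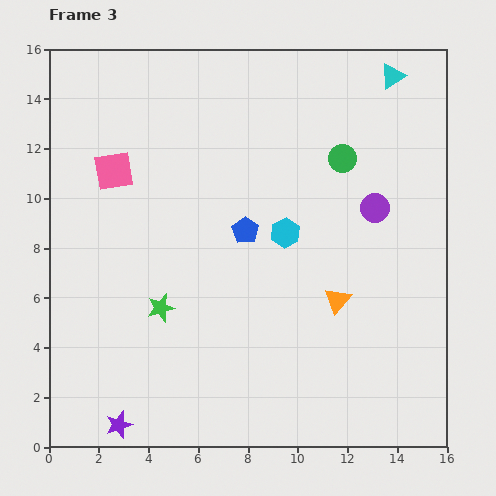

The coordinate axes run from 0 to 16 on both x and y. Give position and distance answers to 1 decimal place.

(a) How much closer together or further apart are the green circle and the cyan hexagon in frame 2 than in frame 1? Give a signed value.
+4.8

Distance in frame 1: 4.6. Distance in frame 2: 9.4.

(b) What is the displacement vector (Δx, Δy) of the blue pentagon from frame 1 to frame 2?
(-0.9, -0.4)

The blue pentagon was at (9.7, 9.6) in frame 1 and (8.8, 9.2) in frame 2.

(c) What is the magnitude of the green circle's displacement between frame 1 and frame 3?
1.6

The green circle moved from (12.9, 12.8) to (11.8, 11.6), a distance of √(1.1² + 1.2²) ≈ 1.6.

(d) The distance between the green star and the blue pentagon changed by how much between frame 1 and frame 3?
-3.7

Distance in frame 1: 8.3. Distance in frame 3: 4.6.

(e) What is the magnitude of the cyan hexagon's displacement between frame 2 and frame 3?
6.4

The cyan hexagon moved from (12.1, 2.8) to (9.5, 8.6), a distance of √(2.6² + 5.8²) ≈ 6.4.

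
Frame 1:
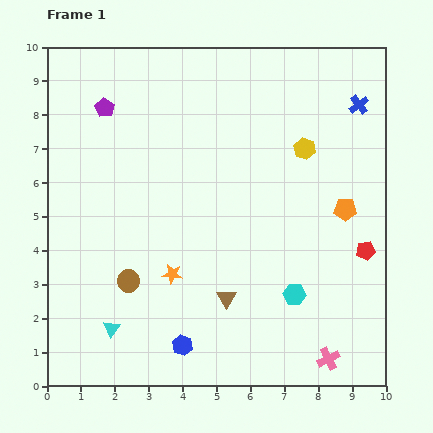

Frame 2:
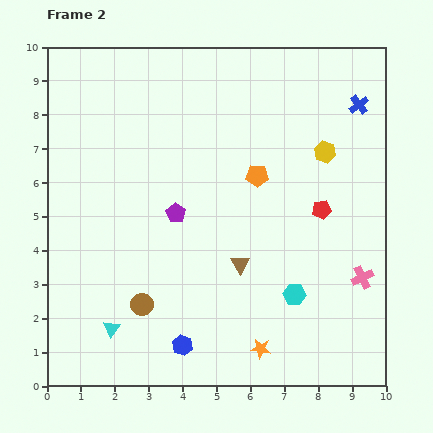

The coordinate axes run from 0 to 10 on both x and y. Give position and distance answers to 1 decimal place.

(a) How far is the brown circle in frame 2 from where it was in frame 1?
0.8

The brown circle moved from (2.4, 3.1) to (2.8, 2.4), a distance of √(0.4² + 0.7²) ≈ 0.8.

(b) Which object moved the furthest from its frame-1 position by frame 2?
the purple pentagon

(moved 3.7; next 3.4)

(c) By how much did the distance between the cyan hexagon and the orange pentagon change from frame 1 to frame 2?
+0.8

Distance in frame 1: 2.9. Distance in frame 2: 3.7.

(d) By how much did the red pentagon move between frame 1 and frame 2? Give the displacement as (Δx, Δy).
(-1.3, 1.2)

The red pentagon was at (9.4, 4.0) in frame 1 and (8.1, 5.2) in frame 2.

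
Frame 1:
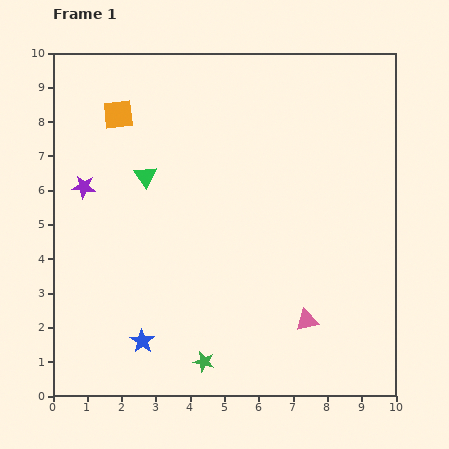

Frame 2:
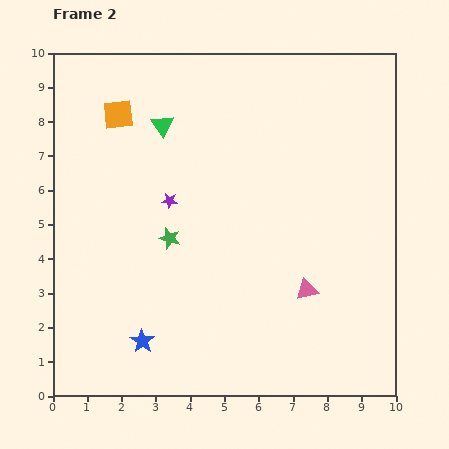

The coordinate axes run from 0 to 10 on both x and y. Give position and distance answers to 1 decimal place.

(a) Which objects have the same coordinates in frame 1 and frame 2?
the blue star, the orange square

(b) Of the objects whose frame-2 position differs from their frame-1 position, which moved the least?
the pink triangle

(moved 0.9)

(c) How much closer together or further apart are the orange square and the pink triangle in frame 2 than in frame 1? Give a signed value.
-0.6

Distance in frame 1: 8.1. Distance in frame 2: 7.5.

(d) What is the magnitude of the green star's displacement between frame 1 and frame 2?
3.7

The green star moved from (4.4, 1.0) to (3.4, 4.6), a distance of √(1.0² + 3.6²) ≈ 3.7.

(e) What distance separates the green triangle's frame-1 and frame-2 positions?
1.6

The green triangle moved from (2.7, 6.4) to (3.2, 7.9), a distance of √(0.5² + 1.5²) ≈ 1.6.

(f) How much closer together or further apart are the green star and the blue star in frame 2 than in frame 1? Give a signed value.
+1.2

Distance in frame 1: 1.9. Distance in frame 2: 3.1.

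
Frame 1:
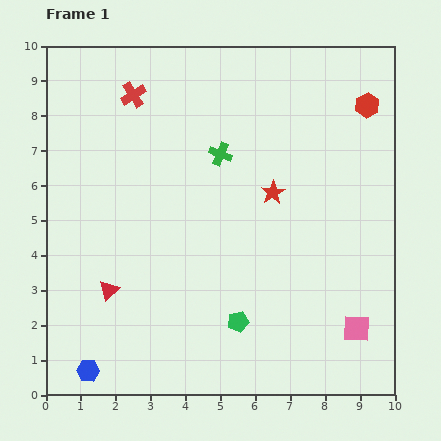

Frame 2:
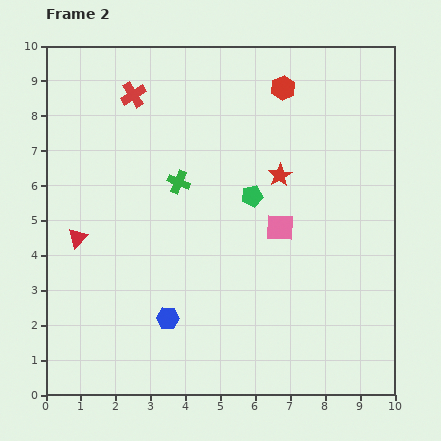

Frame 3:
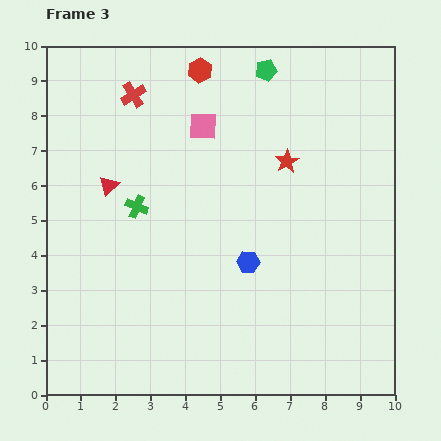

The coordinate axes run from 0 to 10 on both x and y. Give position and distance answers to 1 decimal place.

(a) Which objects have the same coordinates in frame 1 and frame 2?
the red cross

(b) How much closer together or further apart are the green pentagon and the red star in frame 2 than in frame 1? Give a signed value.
-2.8

Distance in frame 1: 3.8. Distance in frame 2: 1.0.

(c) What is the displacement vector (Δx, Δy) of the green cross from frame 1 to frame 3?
(-2.4, -1.5)

The green cross was at (5.0, 6.9) in frame 1 and (2.6, 5.4) in frame 3.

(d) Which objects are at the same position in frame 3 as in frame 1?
the red cross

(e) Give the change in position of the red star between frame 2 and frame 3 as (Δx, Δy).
(0.2, 0.4)

The red star was at (6.7, 6.3) in frame 2 and (6.9, 6.7) in frame 3.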